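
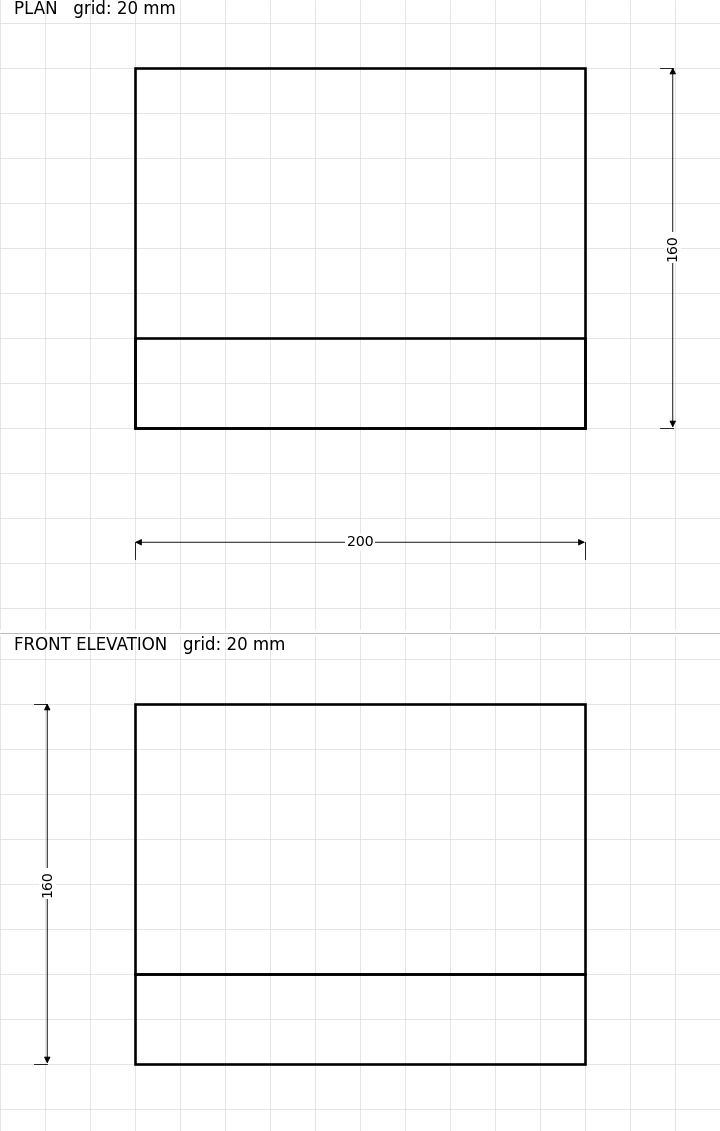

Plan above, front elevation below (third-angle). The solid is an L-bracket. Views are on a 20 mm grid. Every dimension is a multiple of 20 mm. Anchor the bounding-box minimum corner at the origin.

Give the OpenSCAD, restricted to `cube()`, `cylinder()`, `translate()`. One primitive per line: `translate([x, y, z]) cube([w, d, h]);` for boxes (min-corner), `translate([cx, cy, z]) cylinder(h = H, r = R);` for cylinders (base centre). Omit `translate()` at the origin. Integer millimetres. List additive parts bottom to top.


cube([200, 160, 40]);
translate([0, 0, 40]) cube([200, 40, 120]);


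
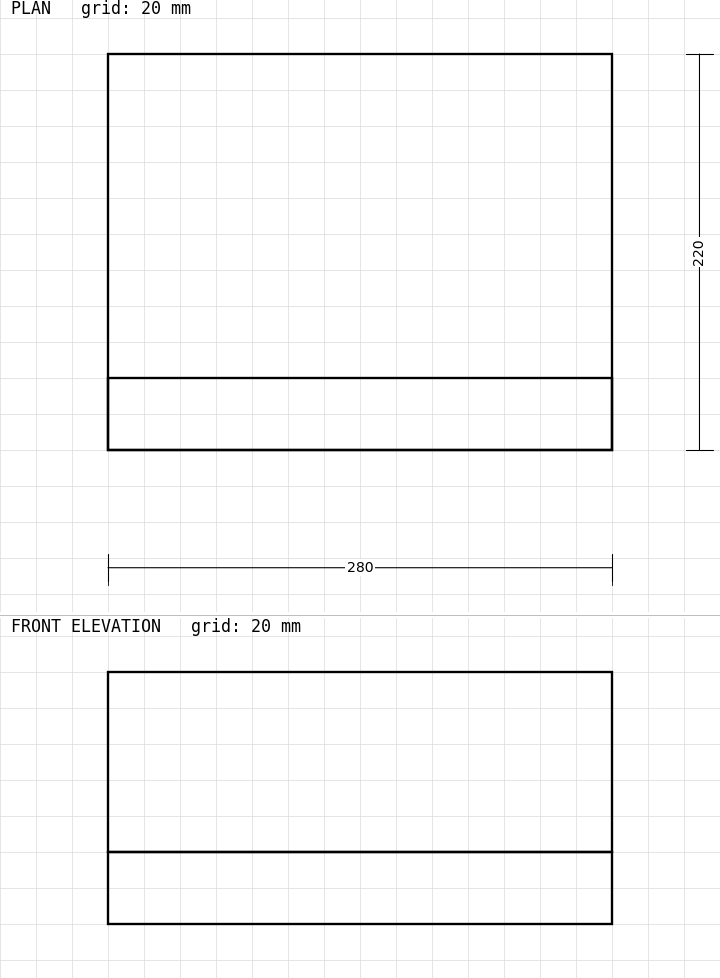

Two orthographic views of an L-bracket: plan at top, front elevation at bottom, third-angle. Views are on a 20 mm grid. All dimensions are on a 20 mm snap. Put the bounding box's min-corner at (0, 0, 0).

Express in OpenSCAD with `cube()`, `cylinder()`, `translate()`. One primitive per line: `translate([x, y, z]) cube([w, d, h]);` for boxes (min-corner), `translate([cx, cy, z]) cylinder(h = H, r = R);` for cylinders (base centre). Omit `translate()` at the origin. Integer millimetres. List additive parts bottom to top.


cube([280, 220, 40]);
translate([0, 0, 40]) cube([280, 40, 100]);


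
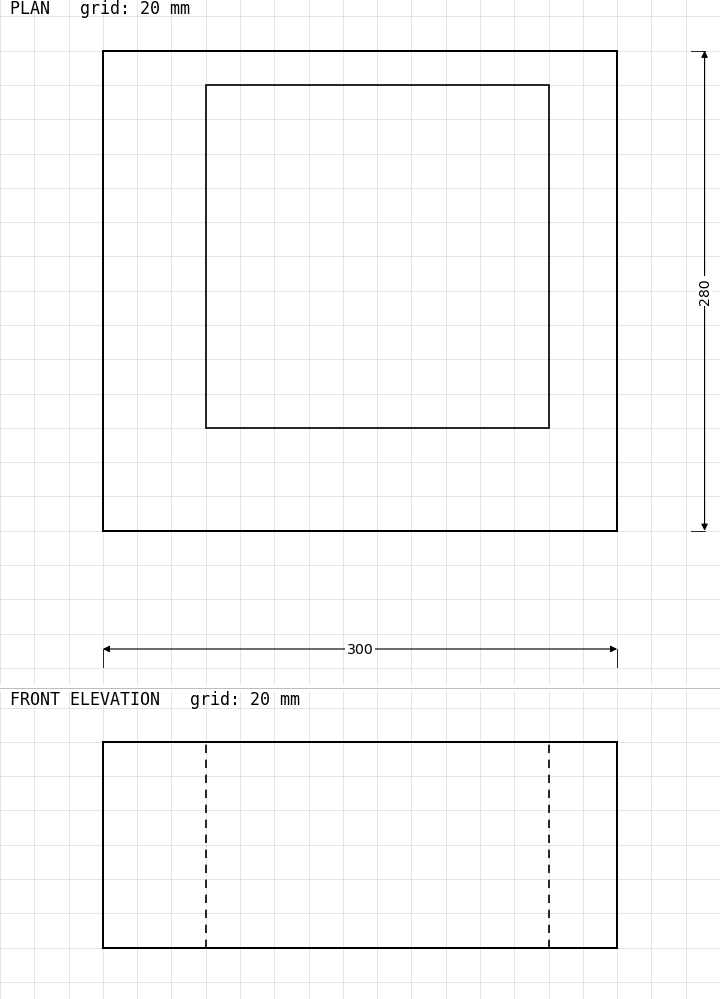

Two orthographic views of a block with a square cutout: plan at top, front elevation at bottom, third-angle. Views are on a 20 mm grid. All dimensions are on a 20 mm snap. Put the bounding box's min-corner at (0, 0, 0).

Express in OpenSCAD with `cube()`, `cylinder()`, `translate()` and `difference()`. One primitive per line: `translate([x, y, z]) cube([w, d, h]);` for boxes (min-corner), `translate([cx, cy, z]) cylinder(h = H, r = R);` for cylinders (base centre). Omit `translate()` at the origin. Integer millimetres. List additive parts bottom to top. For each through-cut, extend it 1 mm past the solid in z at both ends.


difference() {
  cube([300, 280, 120]);
  translate([60, 60, -1]) cube([200, 200, 122]);
}


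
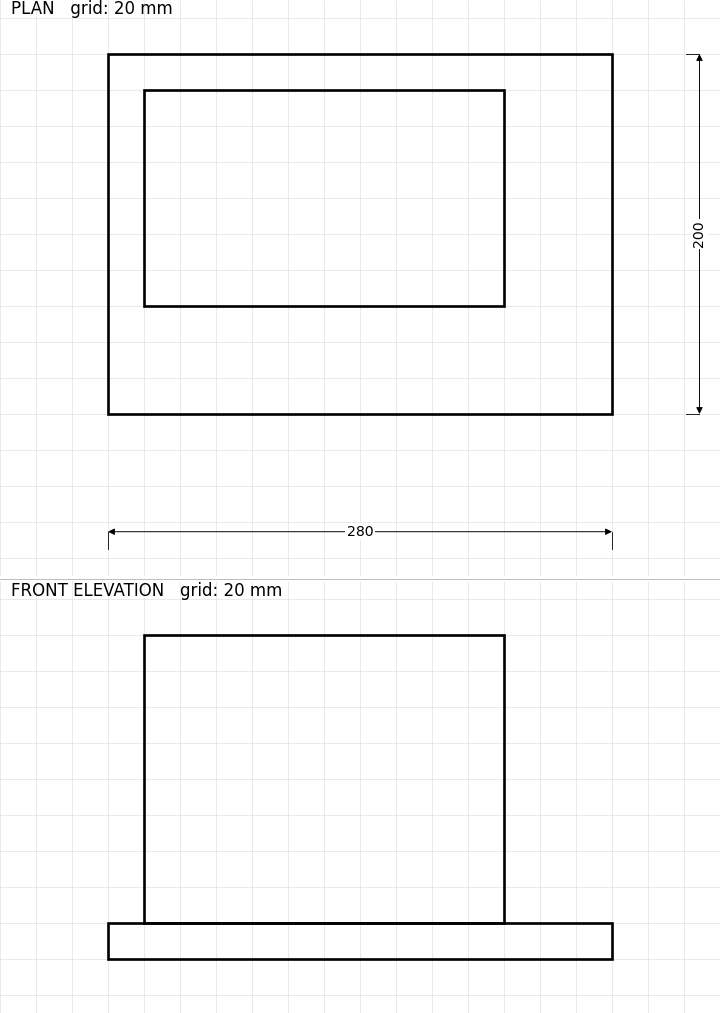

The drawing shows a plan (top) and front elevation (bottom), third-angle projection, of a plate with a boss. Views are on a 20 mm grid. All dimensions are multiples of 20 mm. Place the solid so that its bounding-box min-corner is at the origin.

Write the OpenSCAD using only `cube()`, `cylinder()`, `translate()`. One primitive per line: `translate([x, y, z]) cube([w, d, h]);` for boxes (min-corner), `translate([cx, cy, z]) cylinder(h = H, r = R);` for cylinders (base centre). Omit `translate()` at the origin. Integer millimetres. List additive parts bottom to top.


cube([280, 200, 20]);
translate([20, 60, 20]) cube([200, 120, 160]);


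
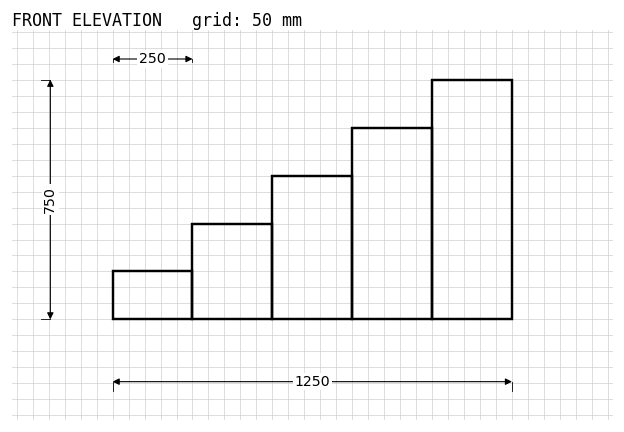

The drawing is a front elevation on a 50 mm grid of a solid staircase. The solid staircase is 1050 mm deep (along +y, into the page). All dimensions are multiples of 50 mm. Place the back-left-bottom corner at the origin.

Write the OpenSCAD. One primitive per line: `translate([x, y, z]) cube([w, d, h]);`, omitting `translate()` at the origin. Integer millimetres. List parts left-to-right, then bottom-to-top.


cube([250, 1050, 150]);
translate([250, 0, 0]) cube([250, 1050, 300]);
translate([500, 0, 0]) cube([250, 1050, 450]);
translate([750, 0, 0]) cube([250, 1050, 600]);
translate([1000, 0, 0]) cube([250, 1050, 750]);


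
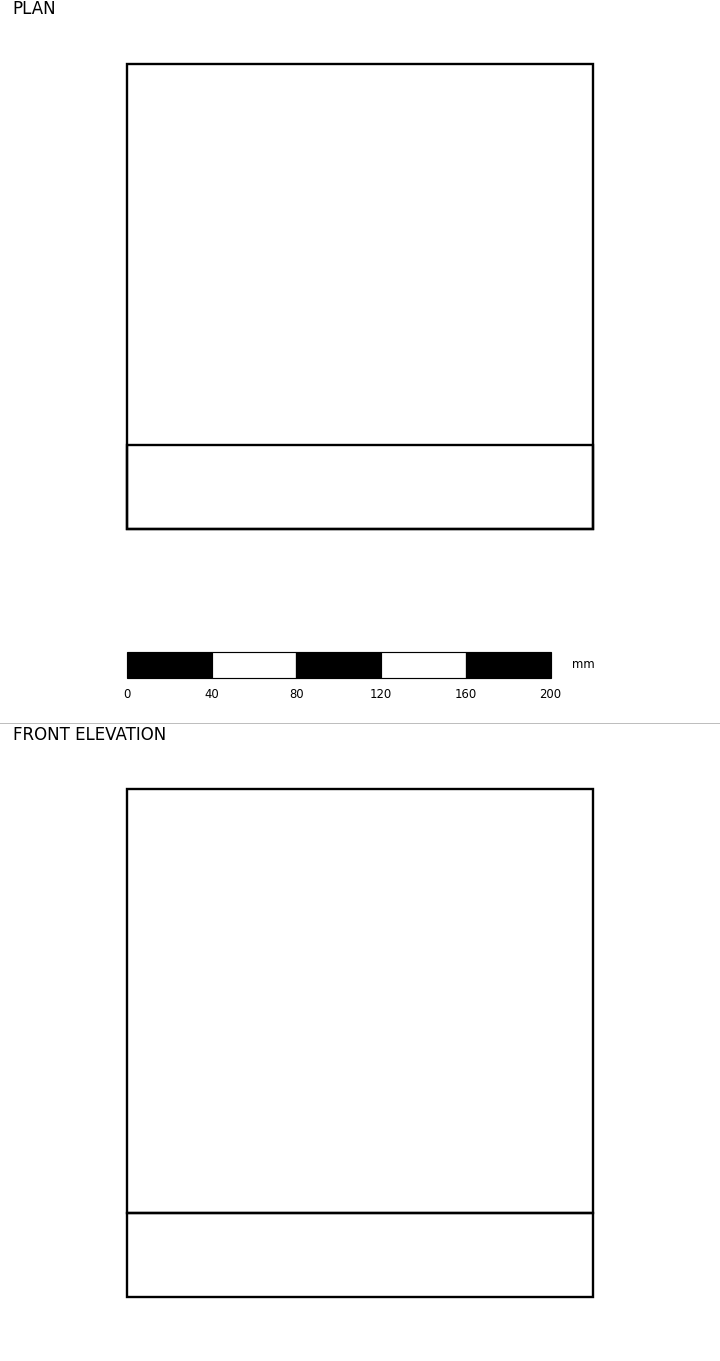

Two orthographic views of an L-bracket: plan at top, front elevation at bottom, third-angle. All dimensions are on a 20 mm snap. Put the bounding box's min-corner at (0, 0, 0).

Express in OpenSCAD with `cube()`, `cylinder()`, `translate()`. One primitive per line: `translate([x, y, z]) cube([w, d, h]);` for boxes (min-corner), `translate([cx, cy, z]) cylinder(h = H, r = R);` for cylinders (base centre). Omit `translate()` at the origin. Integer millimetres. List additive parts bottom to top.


cube([220, 220, 40]);
translate([0, 0, 40]) cube([220, 40, 200]);


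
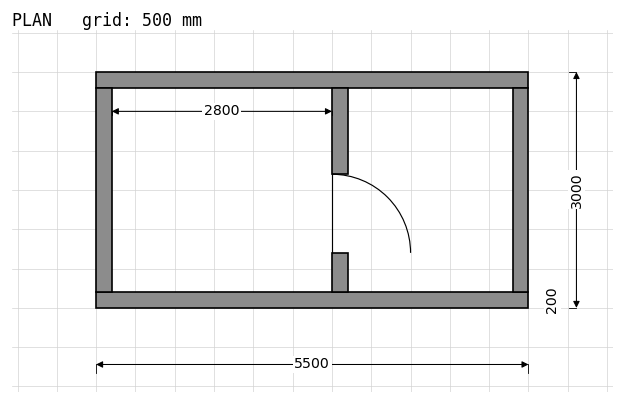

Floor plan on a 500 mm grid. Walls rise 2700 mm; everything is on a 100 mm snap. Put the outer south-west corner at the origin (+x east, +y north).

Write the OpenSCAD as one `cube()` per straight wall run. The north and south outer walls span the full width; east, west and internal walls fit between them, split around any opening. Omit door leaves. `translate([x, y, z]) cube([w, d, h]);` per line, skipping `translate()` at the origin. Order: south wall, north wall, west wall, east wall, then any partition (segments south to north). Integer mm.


cube([5500, 200, 2700]);
translate([0, 2800, 0]) cube([5500, 200, 2700]);
translate([0, 200, 0]) cube([200, 2600, 2700]);
translate([5300, 200, 0]) cube([200, 2600, 2700]);
translate([3000, 200, 0]) cube([200, 500, 2700]);
translate([3000, 1700, 0]) cube([200, 1100, 2700]);


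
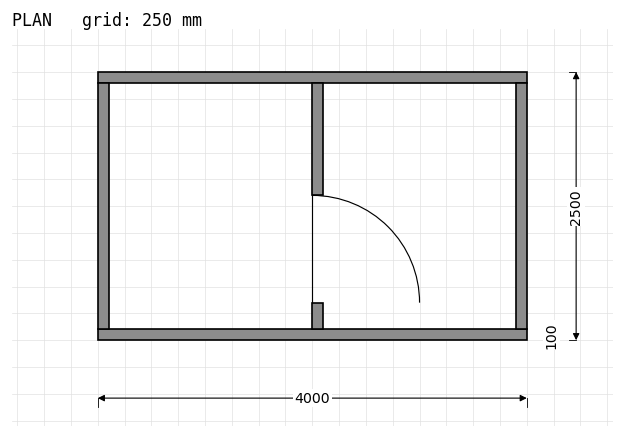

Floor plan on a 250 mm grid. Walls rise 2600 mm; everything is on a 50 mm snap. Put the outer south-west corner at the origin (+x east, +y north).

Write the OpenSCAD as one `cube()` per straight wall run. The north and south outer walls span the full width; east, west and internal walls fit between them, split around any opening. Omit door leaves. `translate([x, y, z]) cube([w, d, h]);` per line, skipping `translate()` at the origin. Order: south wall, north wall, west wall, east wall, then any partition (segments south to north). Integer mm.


cube([4000, 100, 2600]);
translate([0, 2400, 0]) cube([4000, 100, 2600]);
translate([0, 100, 0]) cube([100, 2300, 2600]);
translate([3900, 100, 0]) cube([100, 2300, 2600]);
translate([2000, 100, 0]) cube([100, 250, 2600]);
translate([2000, 1350, 0]) cube([100, 1050, 2600]);


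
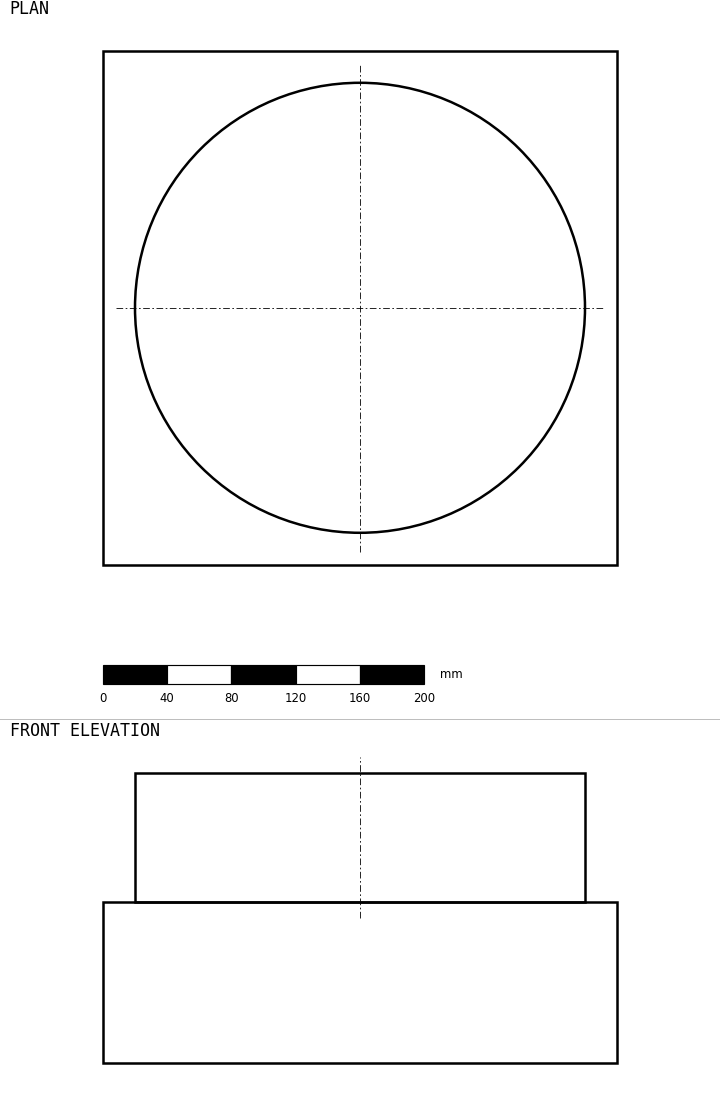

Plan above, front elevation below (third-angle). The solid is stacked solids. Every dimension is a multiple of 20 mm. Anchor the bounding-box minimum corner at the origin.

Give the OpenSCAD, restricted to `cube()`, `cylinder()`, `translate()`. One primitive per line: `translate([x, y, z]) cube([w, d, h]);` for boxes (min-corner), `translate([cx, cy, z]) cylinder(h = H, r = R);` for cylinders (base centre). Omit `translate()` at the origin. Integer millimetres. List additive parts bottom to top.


cube([320, 320, 100]);
translate([160, 160, 100]) cylinder(h = 80, r = 140);


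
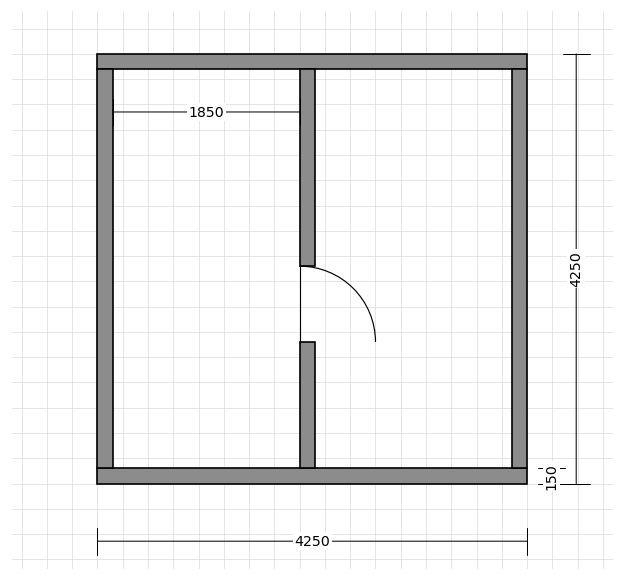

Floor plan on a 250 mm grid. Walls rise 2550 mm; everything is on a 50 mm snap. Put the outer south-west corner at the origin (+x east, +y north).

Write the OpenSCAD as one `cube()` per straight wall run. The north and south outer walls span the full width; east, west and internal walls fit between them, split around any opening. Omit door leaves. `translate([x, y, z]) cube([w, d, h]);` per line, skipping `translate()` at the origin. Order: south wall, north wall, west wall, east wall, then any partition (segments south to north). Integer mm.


cube([4250, 150, 2550]);
translate([0, 4100, 0]) cube([4250, 150, 2550]);
translate([0, 150, 0]) cube([150, 3950, 2550]);
translate([4100, 150, 0]) cube([150, 3950, 2550]);
translate([2000, 150, 0]) cube([150, 1250, 2550]);
translate([2000, 2150, 0]) cube([150, 1950, 2550]);


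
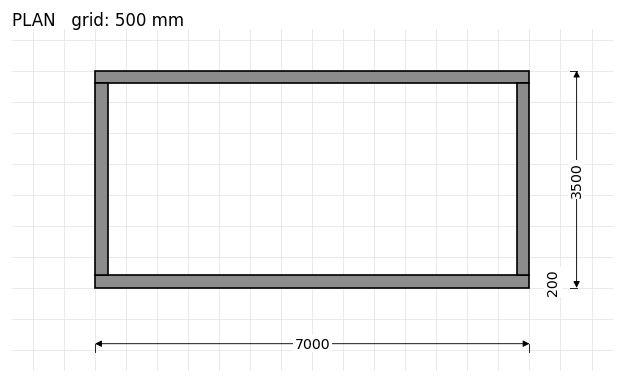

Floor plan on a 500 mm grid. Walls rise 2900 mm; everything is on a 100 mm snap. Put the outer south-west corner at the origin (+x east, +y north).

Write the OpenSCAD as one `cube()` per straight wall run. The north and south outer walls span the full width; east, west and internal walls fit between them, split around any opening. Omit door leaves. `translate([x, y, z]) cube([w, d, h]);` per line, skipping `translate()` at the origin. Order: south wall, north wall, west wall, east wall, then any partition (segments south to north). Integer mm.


cube([7000, 200, 2900]);
translate([0, 3300, 0]) cube([7000, 200, 2900]);
translate([0, 200, 0]) cube([200, 3100, 2900]);
translate([6800, 200, 0]) cube([200, 3100, 2900]);


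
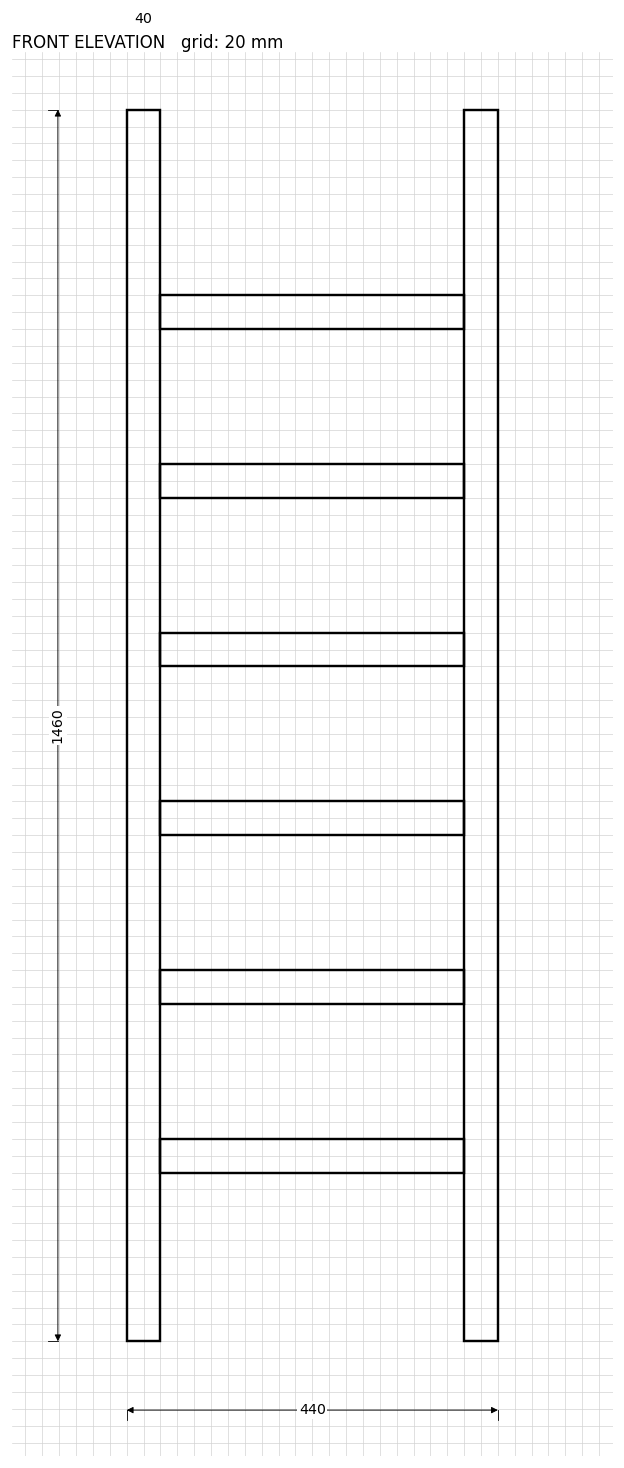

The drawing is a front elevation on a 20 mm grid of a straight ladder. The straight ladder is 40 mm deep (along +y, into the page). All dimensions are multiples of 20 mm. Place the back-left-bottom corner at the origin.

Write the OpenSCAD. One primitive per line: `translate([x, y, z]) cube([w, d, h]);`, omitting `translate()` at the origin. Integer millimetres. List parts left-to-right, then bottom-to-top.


cube([40, 40, 1460]);
translate([40, 0, 200]) cube([360, 40, 40]);
translate([40, 0, 400]) cube([360, 40, 40]);
translate([40, 0, 600]) cube([360, 40, 40]);
translate([40, 0, 800]) cube([360, 40, 40]);
translate([40, 0, 1000]) cube([360, 40, 40]);
translate([40, 0, 1200]) cube([360, 40, 40]);
translate([400, 0, 0]) cube([40, 40, 1460]);


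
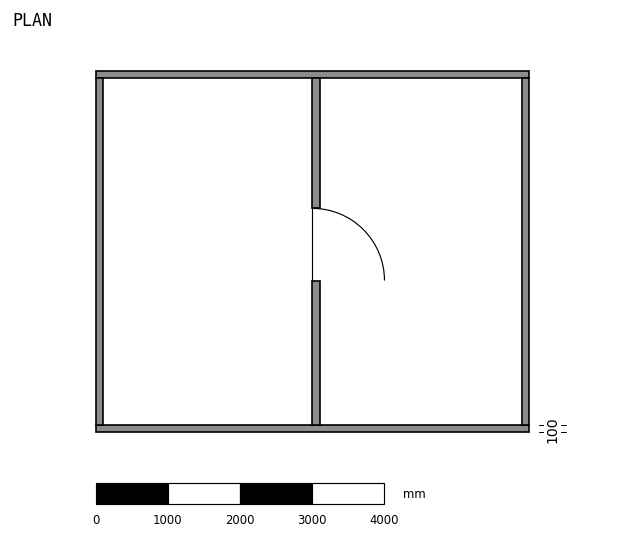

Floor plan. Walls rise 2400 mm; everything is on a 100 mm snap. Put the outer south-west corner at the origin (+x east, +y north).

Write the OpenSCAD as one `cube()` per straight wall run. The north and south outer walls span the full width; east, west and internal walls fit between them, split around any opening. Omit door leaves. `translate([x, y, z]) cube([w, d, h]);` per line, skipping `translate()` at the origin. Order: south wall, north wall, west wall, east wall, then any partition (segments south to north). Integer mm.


cube([6000, 100, 2400]);
translate([0, 4900, 0]) cube([6000, 100, 2400]);
translate([0, 100, 0]) cube([100, 4800, 2400]);
translate([5900, 100, 0]) cube([100, 4800, 2400]);
translate([3000, 100, 0]) cube([100, 2000, 2400]);
translate([3000, 3100, 0]) cube([100, 1800, 2400]);


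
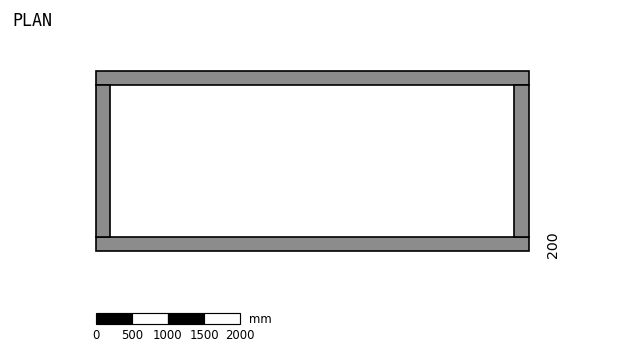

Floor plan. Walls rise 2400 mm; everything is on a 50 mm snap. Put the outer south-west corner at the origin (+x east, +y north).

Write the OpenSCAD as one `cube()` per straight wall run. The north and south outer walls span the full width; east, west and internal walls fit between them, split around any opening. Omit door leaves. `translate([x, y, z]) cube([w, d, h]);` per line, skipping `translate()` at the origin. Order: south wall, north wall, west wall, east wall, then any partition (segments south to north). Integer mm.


cube([6000, 200, 2400]);
translate([0, 2300, 0]) cube([6000, 200, 2400]);
translate([0, 200, 0]) cube([200, 2100, 2400]);
translate([5800, 200, 0]) cube([200, 2100, 2400]);


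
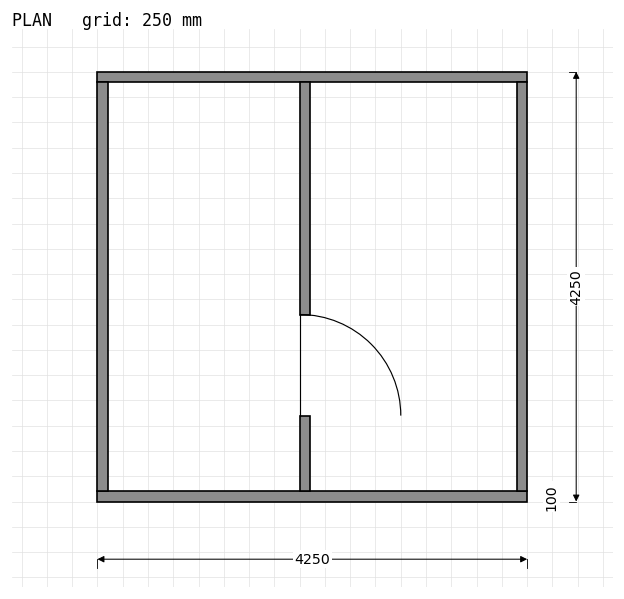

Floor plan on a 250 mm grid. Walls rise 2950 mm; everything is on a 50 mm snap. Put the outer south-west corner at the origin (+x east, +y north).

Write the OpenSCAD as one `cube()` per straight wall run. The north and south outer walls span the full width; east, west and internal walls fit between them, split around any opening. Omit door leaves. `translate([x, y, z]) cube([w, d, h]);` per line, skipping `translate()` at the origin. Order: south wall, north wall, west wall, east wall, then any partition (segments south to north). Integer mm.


cube([4250, 100, 2950]);
translate([0, 4150, 0]) cube([4250, 100, 2950]);
translate([0, 100, 0]) cube([100, 4050, 2950]);
translate([4150, 100, 0]) cube([100, 4050, 2950]);
translate([2000, 100, 0]) cube([100, 750, 2950]);
translate([2000, 1850, 0]) cube([100, 2300, 2950]);


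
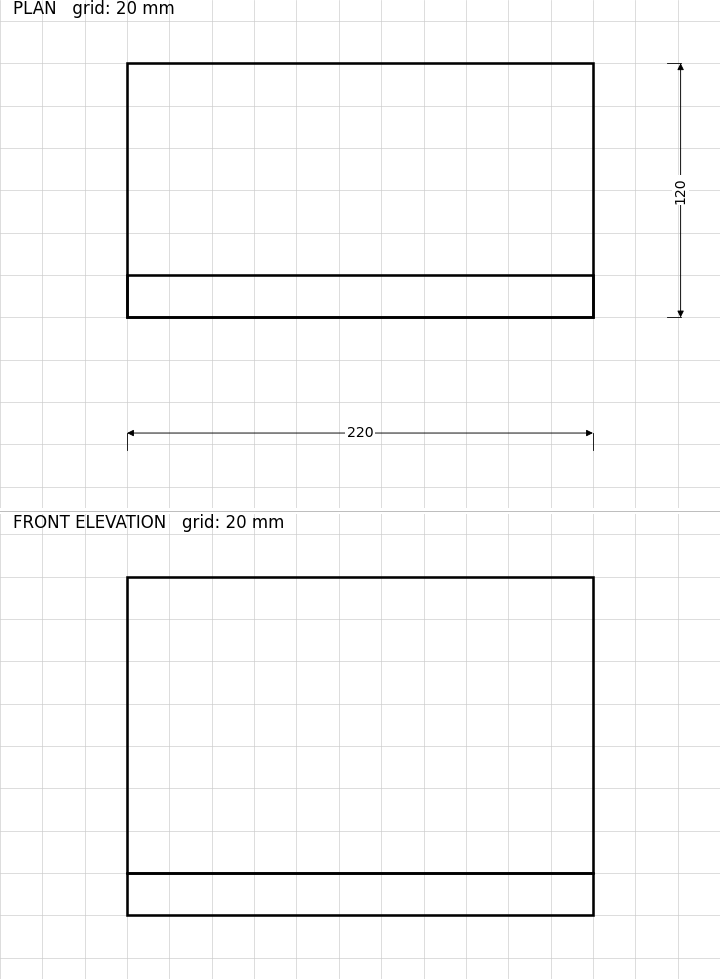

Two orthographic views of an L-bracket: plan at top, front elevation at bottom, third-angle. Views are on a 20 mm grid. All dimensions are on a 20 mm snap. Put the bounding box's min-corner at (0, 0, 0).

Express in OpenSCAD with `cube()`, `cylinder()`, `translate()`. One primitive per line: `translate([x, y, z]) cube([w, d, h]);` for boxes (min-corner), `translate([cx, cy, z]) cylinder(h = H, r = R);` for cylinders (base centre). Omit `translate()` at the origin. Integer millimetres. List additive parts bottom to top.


cube([220, 120, 20]);
translate([0, 0, 20]) cube([220, 20, 140]);


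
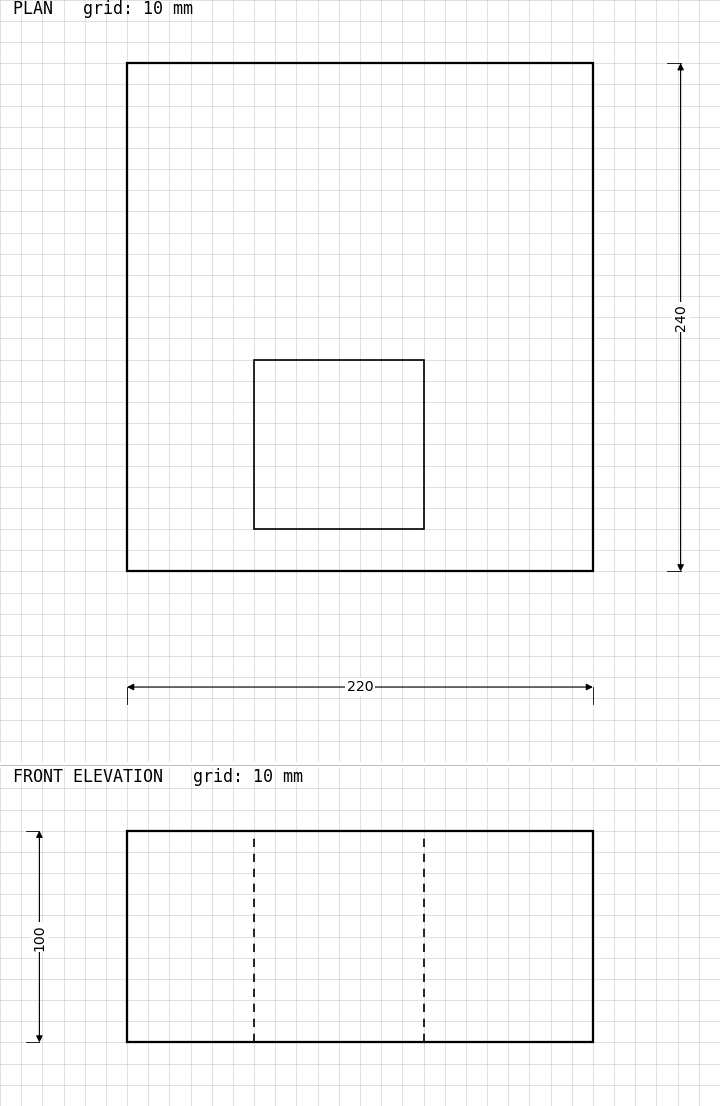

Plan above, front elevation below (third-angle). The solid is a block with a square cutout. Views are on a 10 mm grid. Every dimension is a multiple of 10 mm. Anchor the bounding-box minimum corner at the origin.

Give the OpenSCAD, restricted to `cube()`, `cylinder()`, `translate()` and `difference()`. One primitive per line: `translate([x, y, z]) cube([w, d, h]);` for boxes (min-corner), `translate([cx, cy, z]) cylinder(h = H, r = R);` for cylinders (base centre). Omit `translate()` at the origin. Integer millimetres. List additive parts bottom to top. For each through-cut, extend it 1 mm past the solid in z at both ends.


difference() {
  cube([220, 240, 100]);
  translate([60, 20, -1]) cube([80, 80, 102]);
}


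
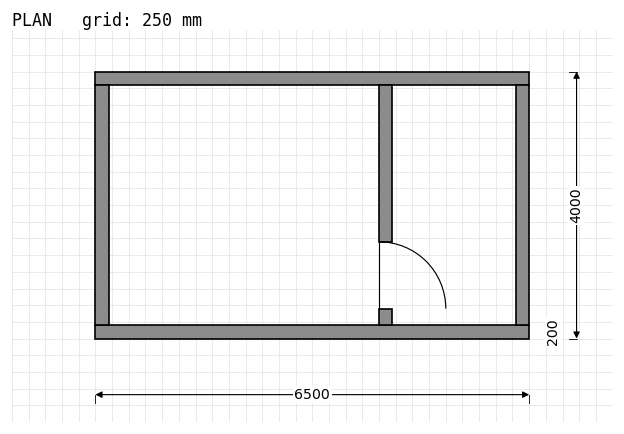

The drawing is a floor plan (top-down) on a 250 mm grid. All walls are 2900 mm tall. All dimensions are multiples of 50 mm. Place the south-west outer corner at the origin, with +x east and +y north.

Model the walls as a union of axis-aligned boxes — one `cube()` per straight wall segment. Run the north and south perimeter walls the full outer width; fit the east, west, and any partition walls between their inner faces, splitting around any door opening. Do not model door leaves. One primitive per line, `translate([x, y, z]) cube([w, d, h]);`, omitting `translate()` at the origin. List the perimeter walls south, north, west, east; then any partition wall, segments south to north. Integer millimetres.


cube([6500, 200, 2900]);
translate([0, 3800, 0]) cube([6500, 200, 2900]);
translate([0, 200, 0]) cube([200, 3600, 2900]);
translate([6300, 200, 0]) cube([200, 3600, 2900]);
translate([4250, 200, 0]) cube([200, 250, 2900]);
translate([4250, 1450, 0]) cube([200, 2350, 2900]);


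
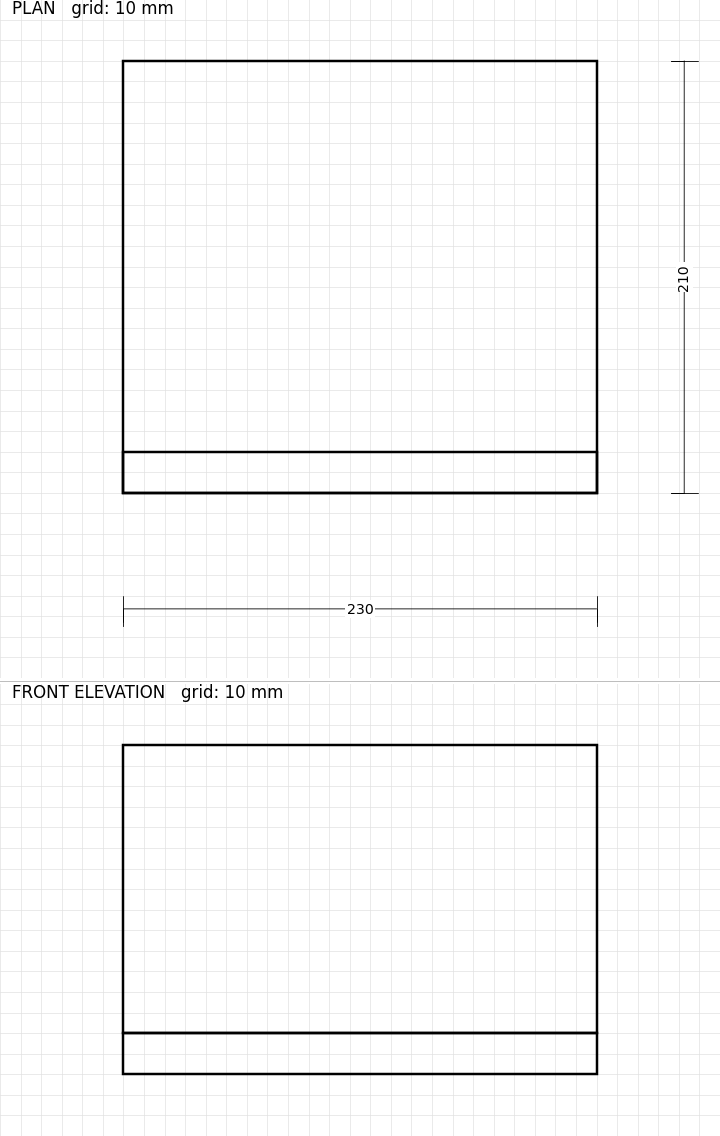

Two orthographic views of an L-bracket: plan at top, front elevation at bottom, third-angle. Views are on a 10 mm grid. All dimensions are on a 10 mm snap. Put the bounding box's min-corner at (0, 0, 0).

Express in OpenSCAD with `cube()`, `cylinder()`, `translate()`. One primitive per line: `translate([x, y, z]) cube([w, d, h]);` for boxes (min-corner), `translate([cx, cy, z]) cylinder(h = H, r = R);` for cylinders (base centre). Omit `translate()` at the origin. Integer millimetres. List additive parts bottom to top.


cube([230, 210, 20]);
translate([0, 0, 20]) cube([230, 20, 140]);


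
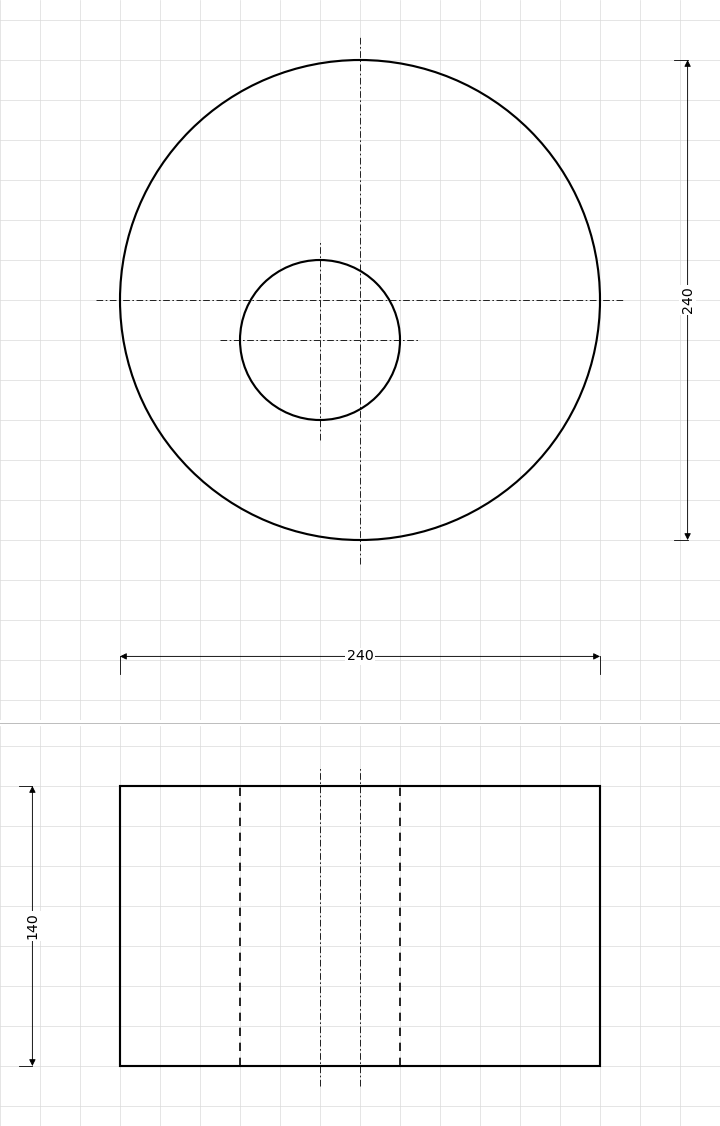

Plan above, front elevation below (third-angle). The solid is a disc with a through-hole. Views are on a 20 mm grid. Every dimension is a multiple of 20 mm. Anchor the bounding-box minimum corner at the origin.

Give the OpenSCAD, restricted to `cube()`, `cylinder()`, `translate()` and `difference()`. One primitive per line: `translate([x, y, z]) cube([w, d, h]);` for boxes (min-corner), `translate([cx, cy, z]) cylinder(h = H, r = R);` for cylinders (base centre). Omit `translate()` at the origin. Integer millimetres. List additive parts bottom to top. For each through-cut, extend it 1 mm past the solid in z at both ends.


difference() {
  translate([120, 120, 0]) cylinder(h = 140, r = 120);
  translate([100, 100, -1]) cylinder(h = 142, r = 40);
}


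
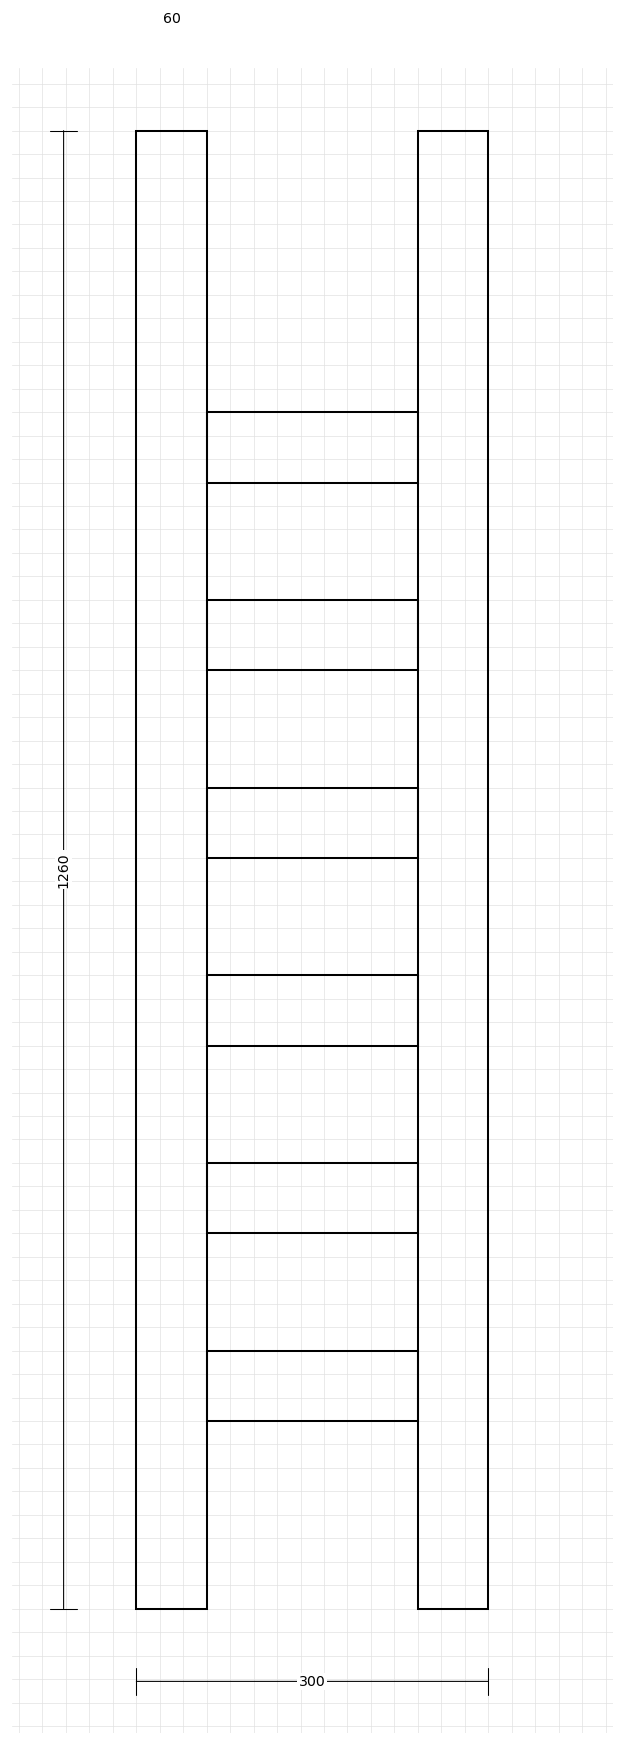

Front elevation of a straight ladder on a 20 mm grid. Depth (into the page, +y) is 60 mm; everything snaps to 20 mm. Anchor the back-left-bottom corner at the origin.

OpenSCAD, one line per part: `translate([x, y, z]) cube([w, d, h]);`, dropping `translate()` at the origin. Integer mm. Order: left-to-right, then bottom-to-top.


cube([60, 60, 1260]);
translate([60, 0, 160]) cube([180, 60, 60]);
translate([60, 0, 320]) cube([180, 60, 60]);
translate([60, 0, 480]) cube([180, 60, 60]);
translate([60, 0, 640]) cube([180, 60, 60]);
translate([60, 0, 800]) cube([180, 60, 60]);
translate([60, 0, 960]) cube([180, 60, 60]);
translate([240, 0, 0]) cube([60, 60, 1260]);


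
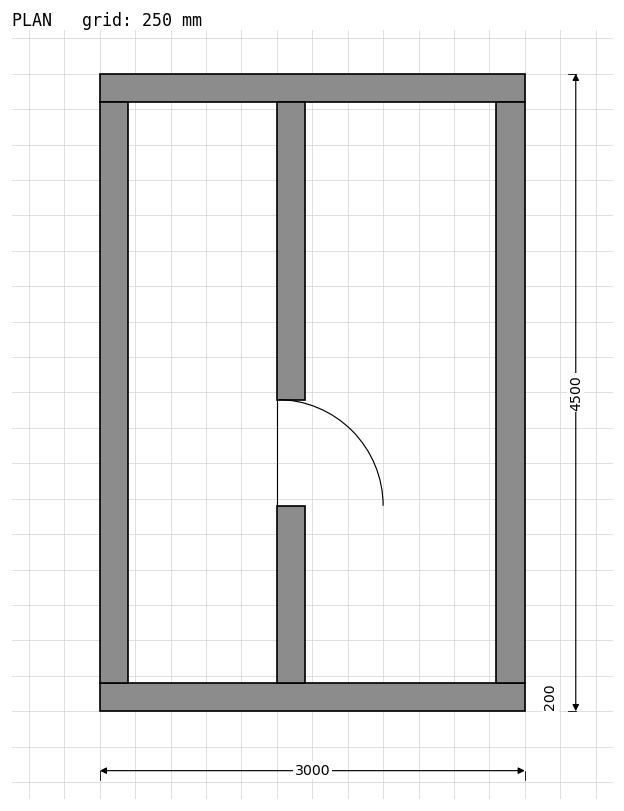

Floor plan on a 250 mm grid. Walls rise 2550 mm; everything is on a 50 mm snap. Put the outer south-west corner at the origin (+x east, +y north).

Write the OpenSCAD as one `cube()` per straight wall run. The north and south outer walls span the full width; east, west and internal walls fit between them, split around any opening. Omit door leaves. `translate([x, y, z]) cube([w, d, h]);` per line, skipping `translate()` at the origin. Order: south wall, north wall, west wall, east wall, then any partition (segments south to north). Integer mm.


cube([3000, 200, 2550]);
translate([0, 4300, 0]) cube([3000, 200, 2550]);
translate([0, 200, 0]) cube([200, 4100, 2550]);
translate([2800, 200, 0]) cube([200, 4100, 2550]);
translate([1250, 200, 0]) cube([200, 1250, 2550]);
translate([1250, 2200, 0]) cube([200, 2100, 2550]);


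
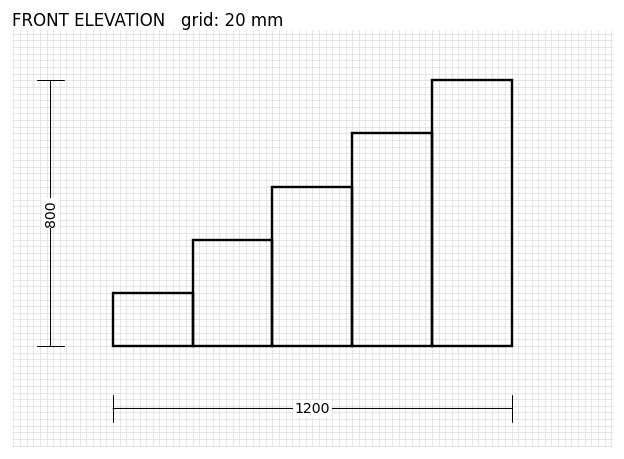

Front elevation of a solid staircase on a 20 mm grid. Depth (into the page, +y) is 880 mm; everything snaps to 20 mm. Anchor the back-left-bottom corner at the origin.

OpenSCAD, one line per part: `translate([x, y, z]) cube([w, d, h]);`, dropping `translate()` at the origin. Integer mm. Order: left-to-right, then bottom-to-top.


cube([240, 880, 160]);
translate([240, 0, 0]) cube([240, 880, 320]);
translate([480, 0, 0]) cube([240, 880, 480]);
translate([720, 0, 0]) cube([240, 880, 640]);
translate([960, 0, 0]) cube([240, 880, 800]);


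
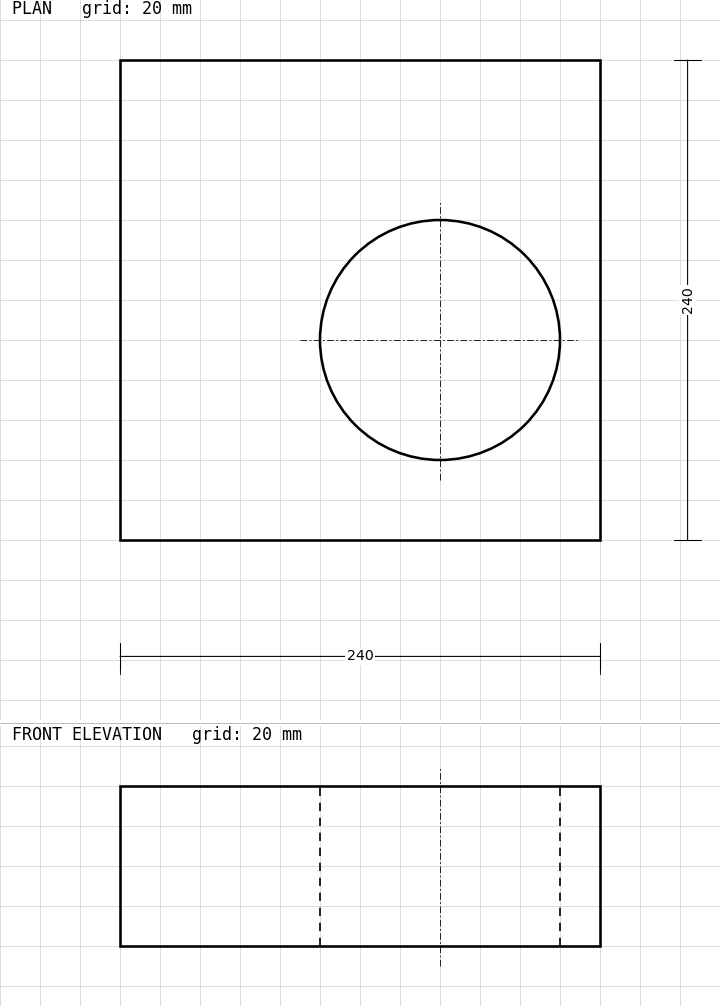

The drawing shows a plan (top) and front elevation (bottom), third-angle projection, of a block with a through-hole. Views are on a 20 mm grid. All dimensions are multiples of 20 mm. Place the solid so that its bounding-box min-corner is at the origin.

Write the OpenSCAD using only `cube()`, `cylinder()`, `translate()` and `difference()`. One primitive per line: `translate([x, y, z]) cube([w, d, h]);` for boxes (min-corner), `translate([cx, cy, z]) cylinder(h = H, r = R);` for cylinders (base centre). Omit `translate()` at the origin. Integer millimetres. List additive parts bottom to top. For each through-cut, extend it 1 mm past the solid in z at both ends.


difference() {
  cube([240, 240, 80]);
  translate([160, 100, -1]) cylinder(h = 82, r = 60);
}


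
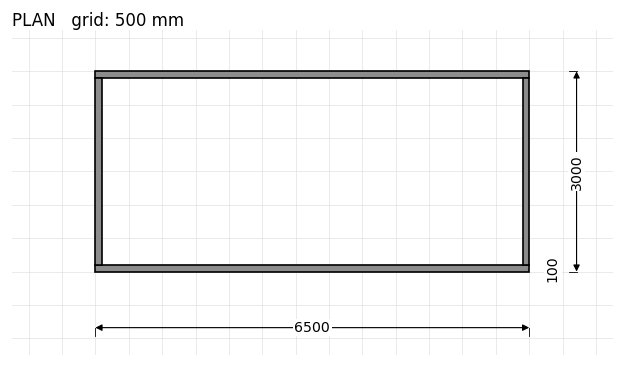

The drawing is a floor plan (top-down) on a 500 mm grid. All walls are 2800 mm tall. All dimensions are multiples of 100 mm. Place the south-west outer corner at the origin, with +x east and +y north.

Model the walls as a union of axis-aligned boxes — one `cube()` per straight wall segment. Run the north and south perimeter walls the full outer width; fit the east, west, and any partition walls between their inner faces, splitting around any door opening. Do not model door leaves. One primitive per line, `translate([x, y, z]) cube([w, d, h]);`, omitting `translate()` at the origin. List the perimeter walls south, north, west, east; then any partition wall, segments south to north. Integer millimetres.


cube([6500, 100, 2800]);
translate([0, 2900, 0]) cube([6500, 100, 2800]);
translate([0, 100, 0]) cube([100, 2800, 2800]);
translate([6400, 100, 0]) cube([100, 2800, 2800]);


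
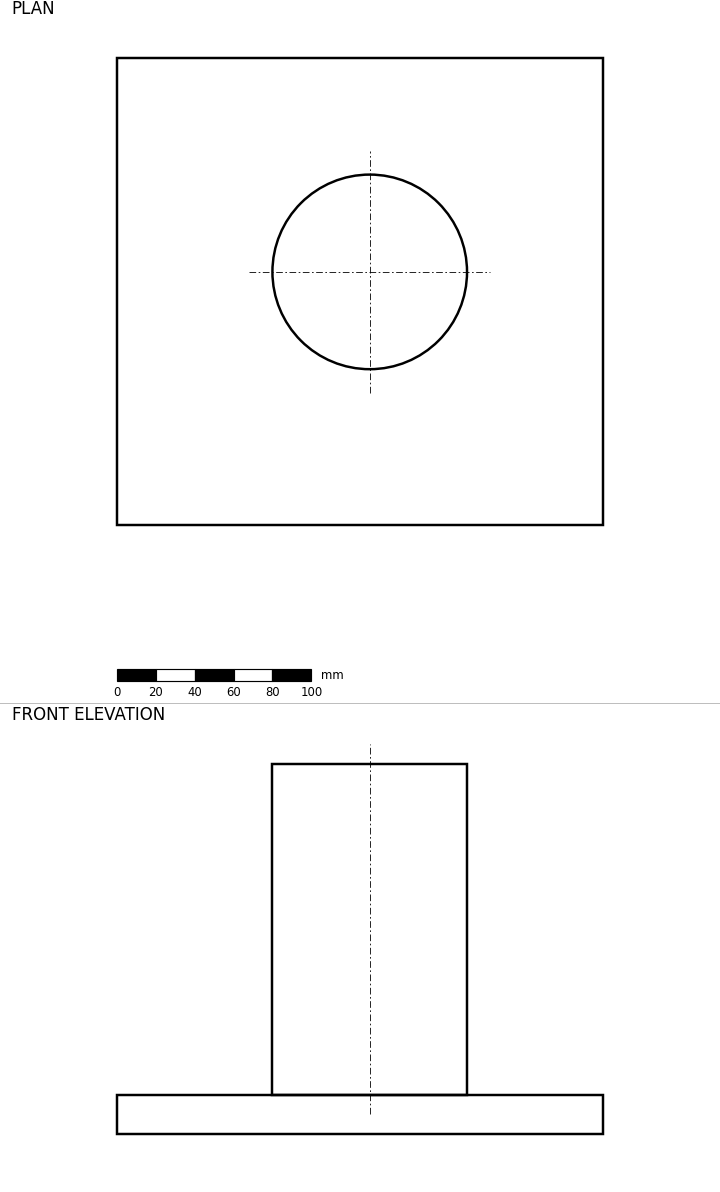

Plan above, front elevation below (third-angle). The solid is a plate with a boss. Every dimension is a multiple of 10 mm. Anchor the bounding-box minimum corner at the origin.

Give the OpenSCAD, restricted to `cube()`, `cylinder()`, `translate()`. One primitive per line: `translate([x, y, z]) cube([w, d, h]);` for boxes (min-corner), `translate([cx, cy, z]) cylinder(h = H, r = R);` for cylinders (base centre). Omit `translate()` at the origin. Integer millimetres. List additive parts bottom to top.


cube([250, 240, 20]);
translate([130, 130, 20]) cylinder(h = 170, r = 50);


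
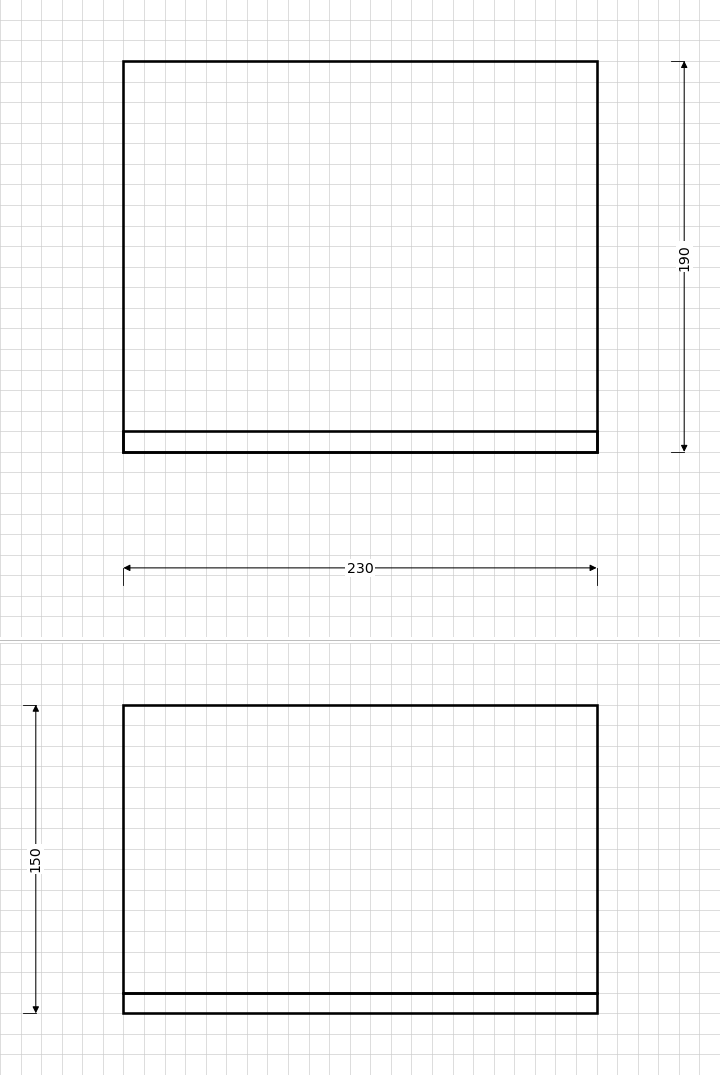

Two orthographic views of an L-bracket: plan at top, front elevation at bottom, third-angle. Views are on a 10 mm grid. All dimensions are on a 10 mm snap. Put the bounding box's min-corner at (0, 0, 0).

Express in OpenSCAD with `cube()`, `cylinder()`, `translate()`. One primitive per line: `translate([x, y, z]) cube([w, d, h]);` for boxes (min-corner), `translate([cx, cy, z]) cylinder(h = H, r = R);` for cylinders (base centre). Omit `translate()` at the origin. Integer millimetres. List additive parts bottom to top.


cube([230, 190, 10]);
translate([0, 0, 10]) cube([230, 10, 140]);


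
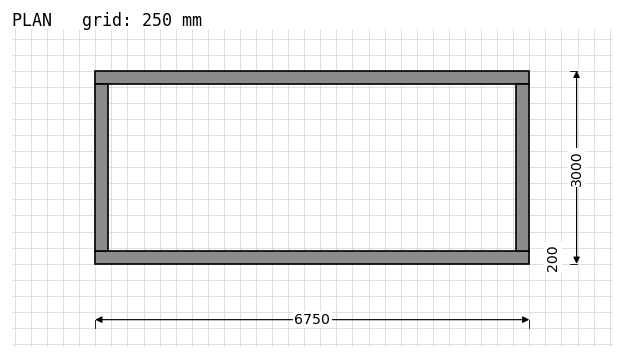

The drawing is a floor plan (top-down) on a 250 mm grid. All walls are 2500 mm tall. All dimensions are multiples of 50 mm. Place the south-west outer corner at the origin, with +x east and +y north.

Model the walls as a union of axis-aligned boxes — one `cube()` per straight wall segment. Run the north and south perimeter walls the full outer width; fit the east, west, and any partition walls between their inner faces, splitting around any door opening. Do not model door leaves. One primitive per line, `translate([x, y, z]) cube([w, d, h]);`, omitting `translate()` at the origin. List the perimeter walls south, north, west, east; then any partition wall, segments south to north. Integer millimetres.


cube([6750, 200, 2500]);
translate([0, 2800, 0]) cube([6750, 200, 2500]);
translate([0, 200, 0]) cube([200, 2600, 2500]);
translate([6550, 200, 0]) cube([200, 2600, 2500]);


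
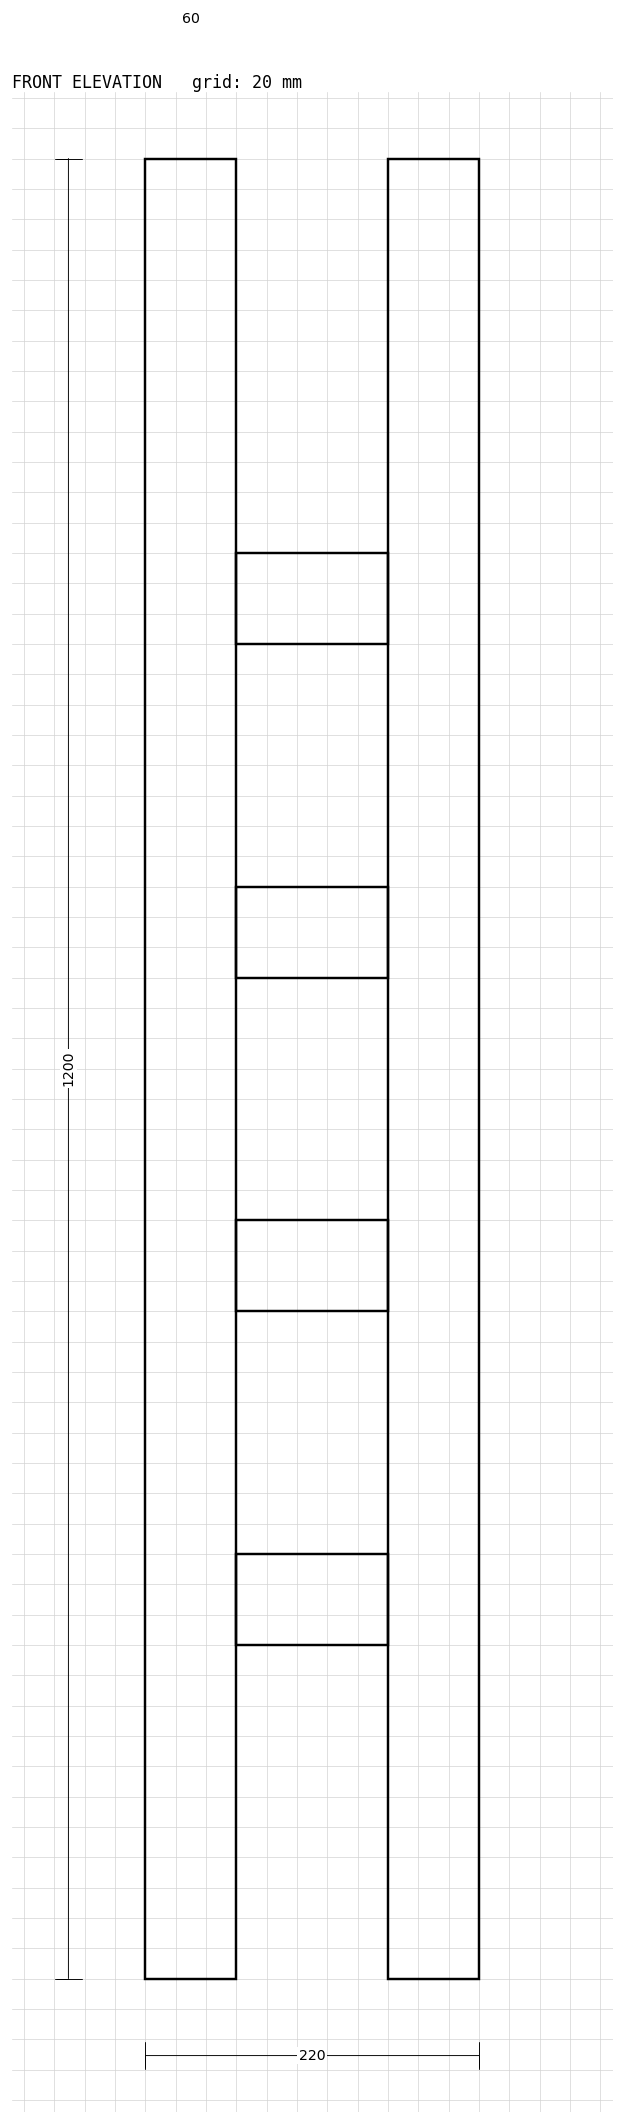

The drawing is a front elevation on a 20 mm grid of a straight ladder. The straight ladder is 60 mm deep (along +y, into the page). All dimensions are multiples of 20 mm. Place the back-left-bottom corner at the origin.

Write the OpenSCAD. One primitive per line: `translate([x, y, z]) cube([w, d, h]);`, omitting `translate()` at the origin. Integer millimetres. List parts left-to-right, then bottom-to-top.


cube([60, 60, 1200]);
translate([60, 0, 220]) cube([100, 60, 60]);
translate([60, 0, 440]) cube([100, 60, 60]);
translate([60, 0, 660]) cube([100, 60, 60]);
translate([60, 0, 880]) cube([100, 60, 60]);
translate([160, 0, 0]) cube([60, 60, 1200]);


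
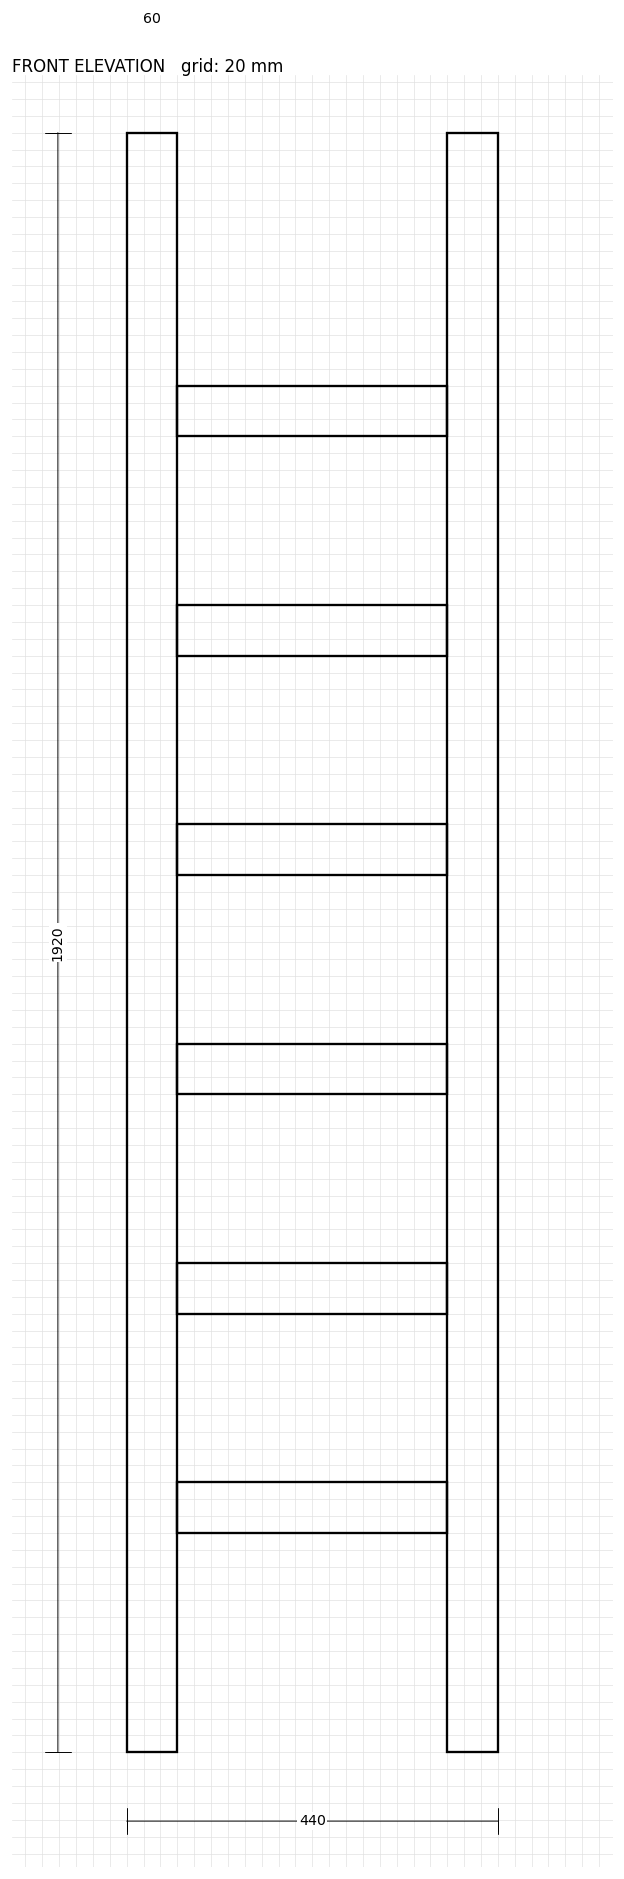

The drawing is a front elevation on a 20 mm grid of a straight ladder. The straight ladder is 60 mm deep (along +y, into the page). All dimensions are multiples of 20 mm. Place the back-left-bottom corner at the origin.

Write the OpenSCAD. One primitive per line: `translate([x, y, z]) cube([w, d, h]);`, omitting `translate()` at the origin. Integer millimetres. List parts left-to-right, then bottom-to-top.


cube([60, 60, 1920]);
translate([60, 0, 260]) cube([320, 60, 60]);
translate([60, 0, 520]) cube([320, 60, 60]);
translate([60, 0, 780]) cube([320, 60, 60]);
translate([60, 0, 1040]) cube([320, 60, 60]);
translate([60, 0, 1300]) cube([320, 60, 60]);
translate([60, 0, 1560]) cube([320, 60, 60]);
translate([380, 0, 0]) cube([60, 60, 1920]);


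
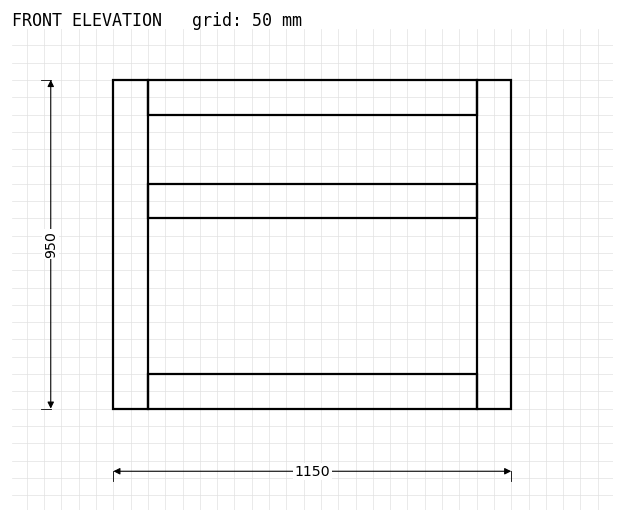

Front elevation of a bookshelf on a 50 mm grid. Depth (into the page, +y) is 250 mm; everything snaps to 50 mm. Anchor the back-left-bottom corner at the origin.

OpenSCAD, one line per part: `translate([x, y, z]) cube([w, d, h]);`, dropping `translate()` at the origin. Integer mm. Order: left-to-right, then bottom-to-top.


cube([100, 250, 950]);
translate([100, 0, 0]) cube([950, 250, 100]);
translate([100, 0, 550]) cube([950, 250, 100]);
translate([100, 0, 850]) cube([950, 250, 100]);
translate([1050, 0, 0]) cube([100, 250, 950]);


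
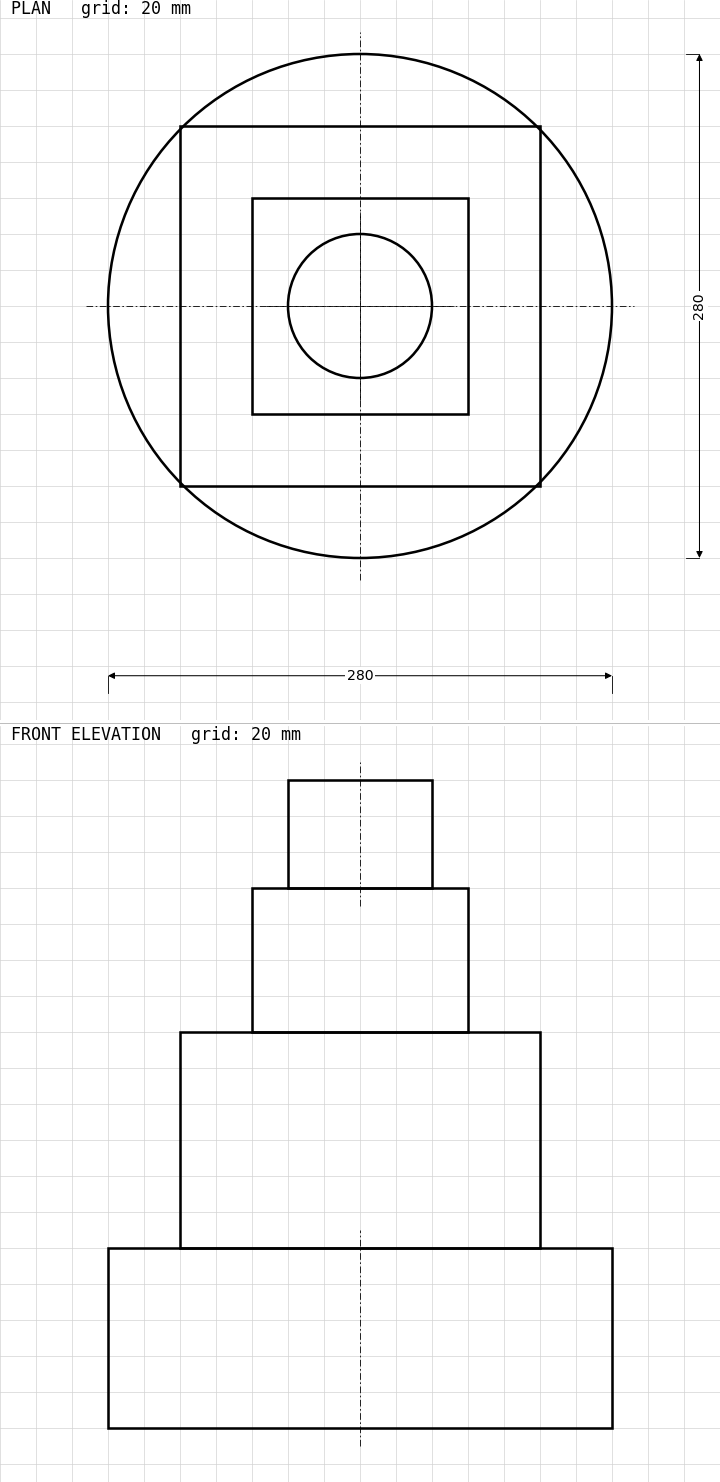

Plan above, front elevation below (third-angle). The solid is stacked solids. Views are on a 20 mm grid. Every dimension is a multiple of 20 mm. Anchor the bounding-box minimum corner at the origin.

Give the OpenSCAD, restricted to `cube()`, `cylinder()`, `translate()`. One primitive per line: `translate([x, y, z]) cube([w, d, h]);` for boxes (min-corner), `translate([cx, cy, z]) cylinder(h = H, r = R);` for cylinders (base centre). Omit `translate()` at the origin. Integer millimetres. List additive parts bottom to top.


translate([140, 140, 0]) cylinder(h = 100, r = 140);
translate([40, 40, 100]) cube([200, 200, 120]);
translate([80, 80, 220]) cube([120, 120, 80]);
translate([140, 140, 300]) cylinder(h = 60, r = 40);


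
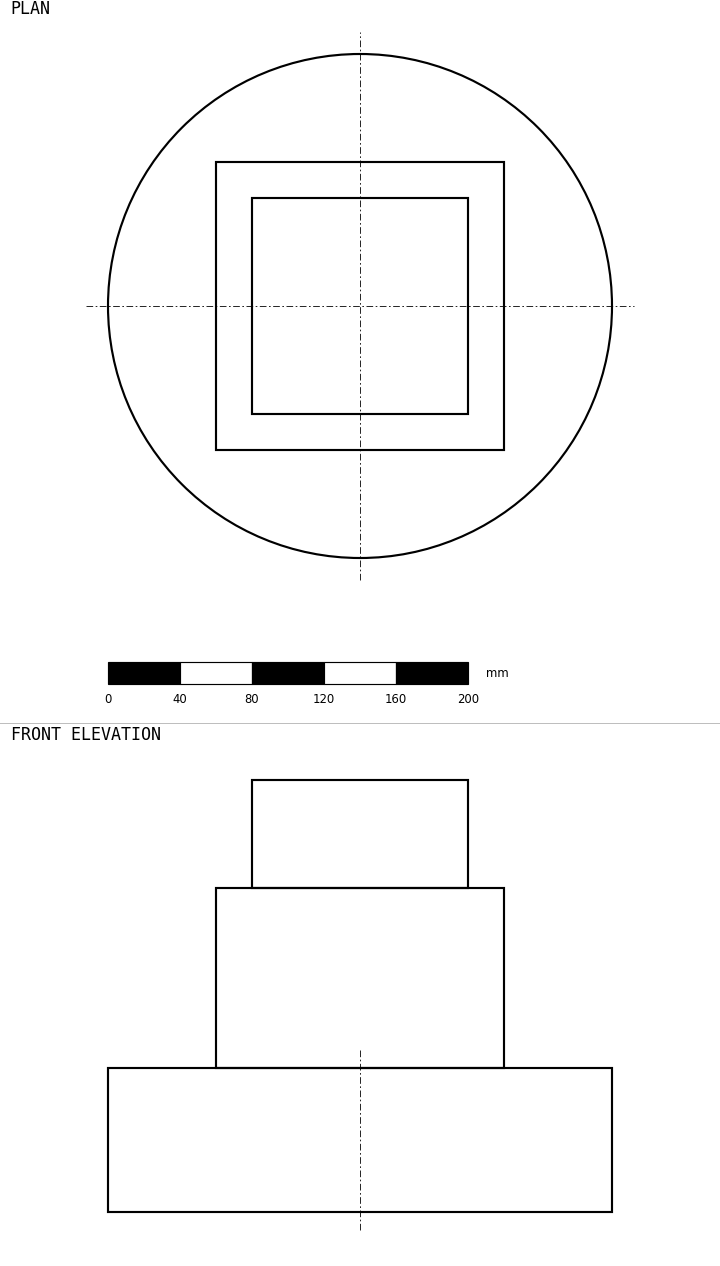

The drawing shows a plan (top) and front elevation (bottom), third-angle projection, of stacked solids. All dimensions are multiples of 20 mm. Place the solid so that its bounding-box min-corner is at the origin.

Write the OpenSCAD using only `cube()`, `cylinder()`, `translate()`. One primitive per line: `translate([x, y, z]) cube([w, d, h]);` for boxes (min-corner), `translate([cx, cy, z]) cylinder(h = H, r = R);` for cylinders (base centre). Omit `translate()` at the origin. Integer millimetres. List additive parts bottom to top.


translate([140, 140, 0]) cylinder(h = 80, r = 140);
translate([60, 60, 80]) cube([160, 160, 100]);
translate([80, 80, 180]) cube([120, 120, 60]);


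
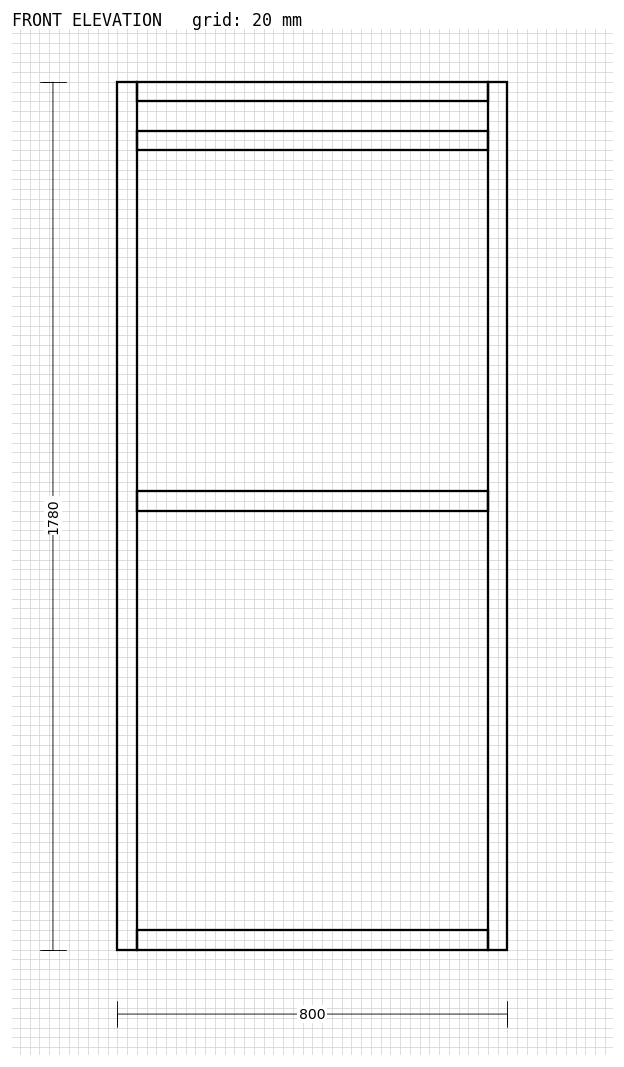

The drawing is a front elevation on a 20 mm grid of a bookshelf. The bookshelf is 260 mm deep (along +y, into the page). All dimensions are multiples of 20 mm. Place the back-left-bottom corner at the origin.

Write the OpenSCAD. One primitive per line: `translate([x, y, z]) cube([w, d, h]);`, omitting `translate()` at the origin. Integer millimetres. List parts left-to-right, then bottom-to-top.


cube([40, 260, 1780]);
translate([40, 0, 0]) cube([720, 260, 40]);
translate([40, 0, 900]) cube([720, 260, 40]);
translate([40, 0, 1640]) cube([720, 260, 40]);
translate([40, 0, 1740]) cube([720, 260, 40]);
translate([760, 0, 0]) cube([40, 260, 1780]);


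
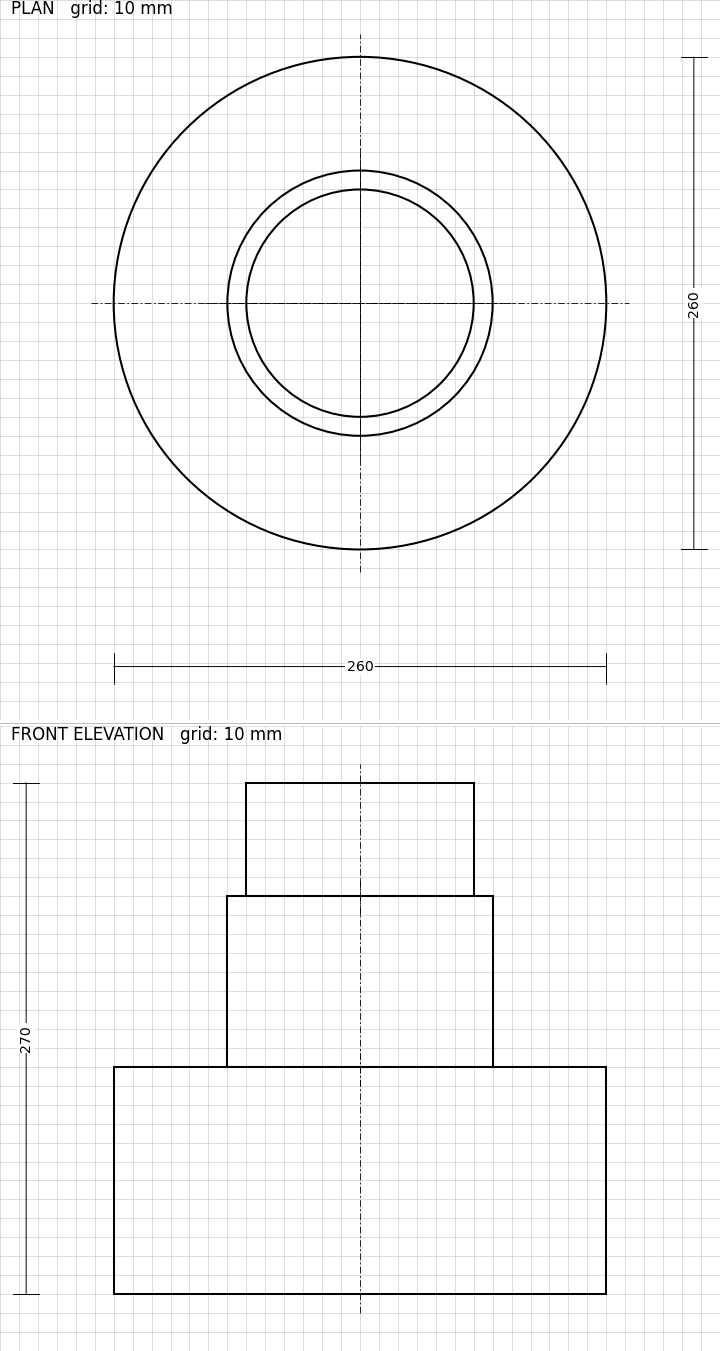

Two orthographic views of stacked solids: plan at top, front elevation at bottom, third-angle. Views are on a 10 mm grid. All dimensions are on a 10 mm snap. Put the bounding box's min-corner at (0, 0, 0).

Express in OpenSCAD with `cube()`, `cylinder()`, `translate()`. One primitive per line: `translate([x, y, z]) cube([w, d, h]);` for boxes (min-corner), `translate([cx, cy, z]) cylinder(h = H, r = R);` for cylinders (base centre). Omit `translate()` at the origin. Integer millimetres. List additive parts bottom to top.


translate([130, 130, 0]) cylinder(h = 120, r = 130);
translate([130, 130, 120]) cylinder(h = 90, r = 70);
translate([130, 130, 210]) cylinder(h = 60, r = 60);
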